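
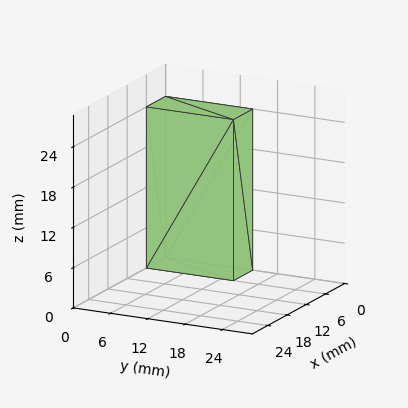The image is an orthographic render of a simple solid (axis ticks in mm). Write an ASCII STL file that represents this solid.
Reading the render: the shape is a rectangular box, roughly 6 × 14 mm footprint and 24 mm tall (dimensions read to the nearest mm from the axis ticks). For the STL, each face is triangulated and given an outward normal.

solid part
  facet normal 0.0000 0.0000 -1.0000
    outer loop
      vertex 6.000 14.000 0.000
      vertex 6.000 0.000 0.000
      vertex 0.000 0.000 0.000
    endloop
  endfacet
  facet normal 0.0000 0.0000 -1.0000
    outer loop
      vertex 0.000 14.000 0.000
      vertex 6.000 14.000 0.000
      vertex 0.000 0.000 0.000
    endloop
  endfacet
  facet normal 0.0000 0.0000 1.0000
    outer loop
      vertex 0.000 0.000 24.000
      vertex 6.000 0.000 24.000
      vertex 6.000 14.000 24.000
    endloop
  endfacet
  facet normal 0.0000 0.0000 1.0000
    outer loop
      vertex 0.000 0.000 24.000
      vertex 6.000 14.000 24.000
      vertex 0.000 14.000 24.000
    endloop
  endfacet
  facet normal 0.0000 -1.0000 0.0000
    outer loop
      vertex 0.000 0.000 0.000
      vertex 6.000 0.000 0.000
      vertex 6.000 0.000 24.000
    endloop
  endfacet
  facet normal 0.0000 -1.0000 0.0000
    outer loop
      vertex 0.000 0.000 0.000
      vertex 6.000 0.000 24.000
      vertex 0.000 0.000 24.000
    endloop
  endfacet
  facet normal 0.0000 1.0000 0.0000
    outer loop
      vertex 6.000 14.000 24.000
      vertex 6.000 14.000 0.000
      vertex 0.000 14.000 0.000
    endloop
  endfacet
  facet normal 0.0000 1.0000 0.0000
    outer loop
      vertex 0.000 14.000 24.000
      vertex 6.000 14.000 24.000
      vertex 0.000 14.000 0.000
    endloop
  endfacet
  facet normal -1.0000 0.0000 0.0000
    outer loop
      vertex 0.000 14.000 24.000
      vertex 0.000 14.000 0.000
      vertex 0.000 0.000 0.000
    endloop
  endfacet
  facet normal -1.0000 0.0000 0.0000
    outer loop
      vertex 0.000 0.000 24.000
      vertex 0.000 14.000 24.000
      vertex 0.000 0.000 0.000
    endloop
  endfacet
  facet normal 1.0000 0.0000 0.0000
    outer loop
      vertex 6.000 0.000 0.000
      vertex 6.000 14.000 0.000
      vertex 6.000 14.000 24.000
    endloop
  endfacet
  facet normal 1.0000 0.0000 0.0000
    outer loop
      vertex 6.000 0.000 0.000
      vertex 6.000 14.000 24.000
      vertex 6.000 0.000 24.000
    endloop
  endfacet
endsolid part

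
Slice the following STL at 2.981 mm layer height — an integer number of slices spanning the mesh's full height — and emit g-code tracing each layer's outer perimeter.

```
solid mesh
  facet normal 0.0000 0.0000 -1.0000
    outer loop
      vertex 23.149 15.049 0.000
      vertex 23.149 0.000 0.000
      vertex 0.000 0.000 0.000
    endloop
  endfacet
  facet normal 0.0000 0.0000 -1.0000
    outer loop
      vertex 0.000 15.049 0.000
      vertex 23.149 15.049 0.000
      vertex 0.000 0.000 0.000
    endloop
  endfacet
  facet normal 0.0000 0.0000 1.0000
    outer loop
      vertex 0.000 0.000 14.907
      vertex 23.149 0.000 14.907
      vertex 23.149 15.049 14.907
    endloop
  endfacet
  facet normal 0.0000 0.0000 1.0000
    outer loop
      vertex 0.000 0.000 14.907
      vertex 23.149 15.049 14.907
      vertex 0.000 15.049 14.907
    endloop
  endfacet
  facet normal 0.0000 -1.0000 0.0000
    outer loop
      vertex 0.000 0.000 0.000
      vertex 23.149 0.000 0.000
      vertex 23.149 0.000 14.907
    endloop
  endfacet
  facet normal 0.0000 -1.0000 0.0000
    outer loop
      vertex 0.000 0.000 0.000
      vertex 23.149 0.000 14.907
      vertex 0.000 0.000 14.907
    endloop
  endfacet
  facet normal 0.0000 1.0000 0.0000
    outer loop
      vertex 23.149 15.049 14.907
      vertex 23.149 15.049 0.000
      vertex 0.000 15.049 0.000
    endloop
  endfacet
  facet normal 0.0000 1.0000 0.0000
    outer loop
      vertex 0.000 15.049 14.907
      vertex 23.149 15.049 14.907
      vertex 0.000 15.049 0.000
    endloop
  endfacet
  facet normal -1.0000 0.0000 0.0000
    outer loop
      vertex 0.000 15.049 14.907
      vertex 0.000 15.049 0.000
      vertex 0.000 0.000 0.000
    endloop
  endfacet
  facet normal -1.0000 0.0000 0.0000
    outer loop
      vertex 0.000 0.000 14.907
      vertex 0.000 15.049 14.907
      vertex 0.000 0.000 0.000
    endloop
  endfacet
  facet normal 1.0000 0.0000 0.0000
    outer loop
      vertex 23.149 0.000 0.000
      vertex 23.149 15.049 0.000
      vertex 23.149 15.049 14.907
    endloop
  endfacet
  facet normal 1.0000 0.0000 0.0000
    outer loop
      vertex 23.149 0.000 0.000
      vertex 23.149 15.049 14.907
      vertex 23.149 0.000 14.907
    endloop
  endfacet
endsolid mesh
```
; perimeter-only toolpath
G21 ; units = mm
G90 ; absolute positioning
G28 ; home
; layer 1
G0 Z2.981
G0 X0.000 Y0.000
G1 X23.149 Y0.000
G1 X23.149 Y15.049
G1 X0.000 Y15.049
G1 X0.000 Y0.000
; layer 2
G0 Z5.963
G0 X0.000 Y0.000
G1 X23.149 Y0.000
G1 X23.149 Y15.049
G1 X0.000 Y15.049
G1 X0.000 Y0.000
; layer 3
G0 Z8.944
G0 X0.000 Y0.000
G1 X23.149 Y0.000
G1 X23.149 Y15.049
G1 X0.000 Y15.049
G1 X0.000 Y0.000
; layer 4
G0 Z11.926
G0 X0.000 Y0.000
G1 X23.149 Y0.000
G1 X23.149 Y15.049
G1 X0.000 Y15.049
G1 X0.000 Y0.000
; layer 5
G0 Z14.907
G0 X0.000 Y0.000
G1 X23.149 Y0.000
G1 X23.149 Y15.049
G1 X0.000 Y15.049
G1 X0.000 Y0.000
M2 ; end

The solid is a rectangular box, roughly 23.1 × 15 mm footprint and 14.9 mm tall. Slicing at Δz = 2.981 mm — 5 equal slices spanning the solid's height, so layer i sits at z = i·h/5 — gives 5 non-empty perimeters. Each is a 4-segment closed polygon; G0 lifts to the layer z and rapids to the start vertex, then G1 traces the edges.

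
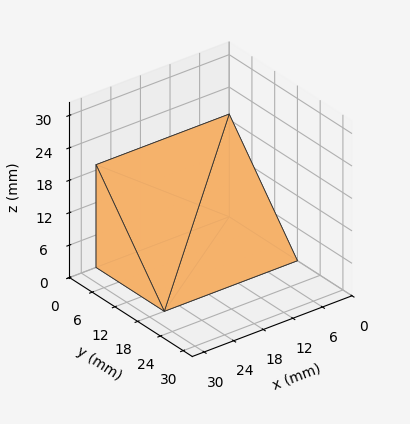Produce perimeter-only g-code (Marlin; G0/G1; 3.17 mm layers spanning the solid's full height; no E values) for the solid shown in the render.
Reading the render: the shape is a wedge (ramp): 27 × 18 mm base, rising to 19 mm along the y=0 edge and sloping linearly to z=0 at y=18 (dimensions read to the nearest mm from the axis ticks). For the g-code, the solid's height is divided into equal slices at the stated Δz and each level perimeter traced with G1 moves after a G0 lift.

; perimeter-only toolpath
G21 ; units = mm
G90 ; absolute positioning
G28 ; home
; layer 1
G0 Z3.17
G0 X0.00 Y0.00
G1 X27.00 Y0.00
G1 X27.00 Y15.00
G1 X0.00 Y15.00
G1 X0.00 Y0.00
; layer 2
G0 Z6.33
G0 X0.00 Y0.00
G1 X27.00 Y0.00
G1 X27.00 Y12.00
G1 X0.00 Y12.00
G1 X0.00 Y0.00
; layer 3
G0 Z9.50
G0 X0.00 Y0.00
G1 X27.00 Y0.00
G1 X27.00 Y9.00
G1 X0.00 Y9.00
G1 X0.00 Y0.00
; layer 4
G0 Z12.67
G0 X0.00 Y0.00
G1 X27.00 Y0.00
G1 X27.00 Y6.00
G1 X0.00 Y6.00
G1 X0.00 Y0.00
; layer 5
G0 Z15.83
G0 X0.00 Y0.00
G1 X27.00 Y0.00
G1 X27.00 Y3.00
G1 X0.00 Y3.00
G1 X0.00 Y0.00
M2 ; end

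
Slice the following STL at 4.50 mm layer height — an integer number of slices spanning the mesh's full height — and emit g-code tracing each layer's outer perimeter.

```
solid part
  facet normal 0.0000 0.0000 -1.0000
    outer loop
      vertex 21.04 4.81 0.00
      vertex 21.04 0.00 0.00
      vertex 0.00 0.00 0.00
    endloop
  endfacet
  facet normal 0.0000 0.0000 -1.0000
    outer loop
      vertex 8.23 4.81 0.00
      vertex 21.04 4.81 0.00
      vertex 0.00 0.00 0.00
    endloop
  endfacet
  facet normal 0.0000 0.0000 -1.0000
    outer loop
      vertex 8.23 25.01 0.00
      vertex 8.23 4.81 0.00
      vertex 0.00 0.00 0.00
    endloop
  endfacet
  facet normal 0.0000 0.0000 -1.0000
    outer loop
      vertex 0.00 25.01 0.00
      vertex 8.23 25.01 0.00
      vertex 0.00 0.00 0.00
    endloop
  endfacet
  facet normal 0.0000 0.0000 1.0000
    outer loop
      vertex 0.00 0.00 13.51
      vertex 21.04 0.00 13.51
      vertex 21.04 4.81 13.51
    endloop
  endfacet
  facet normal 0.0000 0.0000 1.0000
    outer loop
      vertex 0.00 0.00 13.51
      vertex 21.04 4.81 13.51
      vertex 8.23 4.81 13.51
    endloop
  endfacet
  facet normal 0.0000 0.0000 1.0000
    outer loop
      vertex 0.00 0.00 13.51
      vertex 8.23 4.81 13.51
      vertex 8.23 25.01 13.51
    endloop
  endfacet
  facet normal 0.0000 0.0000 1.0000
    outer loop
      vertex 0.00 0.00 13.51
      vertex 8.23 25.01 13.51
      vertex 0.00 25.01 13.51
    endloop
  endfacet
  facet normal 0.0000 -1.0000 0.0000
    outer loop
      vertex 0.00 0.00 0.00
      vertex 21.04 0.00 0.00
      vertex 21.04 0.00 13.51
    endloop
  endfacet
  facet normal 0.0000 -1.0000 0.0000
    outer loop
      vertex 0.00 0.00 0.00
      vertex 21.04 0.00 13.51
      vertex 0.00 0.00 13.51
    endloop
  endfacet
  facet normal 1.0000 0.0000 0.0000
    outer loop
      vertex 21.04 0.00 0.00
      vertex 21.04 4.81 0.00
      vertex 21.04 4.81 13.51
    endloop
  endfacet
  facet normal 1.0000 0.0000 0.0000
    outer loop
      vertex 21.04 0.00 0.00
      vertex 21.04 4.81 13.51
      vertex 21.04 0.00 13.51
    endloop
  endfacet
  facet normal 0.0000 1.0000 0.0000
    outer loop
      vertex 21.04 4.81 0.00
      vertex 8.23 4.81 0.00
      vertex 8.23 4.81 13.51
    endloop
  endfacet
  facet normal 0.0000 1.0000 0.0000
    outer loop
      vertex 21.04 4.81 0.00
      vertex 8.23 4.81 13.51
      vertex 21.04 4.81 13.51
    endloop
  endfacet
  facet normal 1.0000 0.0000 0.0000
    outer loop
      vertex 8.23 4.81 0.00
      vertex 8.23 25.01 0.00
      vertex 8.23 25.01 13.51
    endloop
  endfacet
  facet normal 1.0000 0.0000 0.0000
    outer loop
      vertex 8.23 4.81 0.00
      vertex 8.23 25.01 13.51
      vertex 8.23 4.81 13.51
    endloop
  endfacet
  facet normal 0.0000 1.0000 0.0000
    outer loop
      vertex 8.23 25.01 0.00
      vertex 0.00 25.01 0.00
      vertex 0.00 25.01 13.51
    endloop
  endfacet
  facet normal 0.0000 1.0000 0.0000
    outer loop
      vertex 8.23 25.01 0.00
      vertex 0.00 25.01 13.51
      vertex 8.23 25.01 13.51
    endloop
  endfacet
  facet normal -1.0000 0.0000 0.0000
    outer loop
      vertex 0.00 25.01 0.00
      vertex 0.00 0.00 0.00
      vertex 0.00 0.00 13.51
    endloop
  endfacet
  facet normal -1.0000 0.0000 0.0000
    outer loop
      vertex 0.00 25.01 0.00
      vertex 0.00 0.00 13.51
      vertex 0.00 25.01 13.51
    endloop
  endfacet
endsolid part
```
; perimeter-only toolpath
G21 ; units = mm
G90 ; absolute positioning
G28 ; home
; layer 1
G0 Z4.50
G0 X0.00 Y0.00
G1 X21.04 Y0.00
G1 X21.04 Y4.81
G1 X8.23 Y4.81
G1 X8.23 Y25.01
G1 X0.00 Y25.01
G1 X0.00 Y0.00
; layer 2
G0 Z9.01
G0 X0.00 Y0.00
G1 X21.04 Y0.00
G1 X21.04 Y4.81
G1 X8.23 Y4.81
G1 X8.23 Y25.01
G1 X0.00 Y25.01
G1 X0.00 Y0.00
; layer 3
G0 Z13.51
G0 X0.00 Y0.00
G1 X21.04 Y0.00
G1 X21.04 Y4.81
G1 X8.23 Y4.81
G1 X8.23 Y25.01
G1 X0.00 Y25.01
G1 X0.00 Y0.00
M2 ; end

The solid is an L-shaped prism: outer 21 × 25 mm, arm thicknesses ≈ 4.81 mm (horizontal) and 8.23 mm (vertical), extruded 13.5 mm in z. Slicing at Δz = 4.50 mm — 3 equal slices spanning the solid's height, so layer i sits at z = i·h/3 — gives 3 non-empty perimeters. Each is a 6-segment closed polygon; G0 lifts to the layer z and rapids to the start vertex, then G1 traces the edges.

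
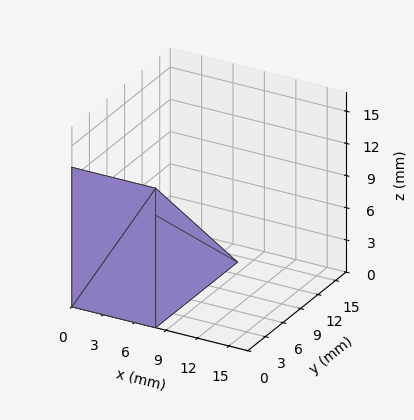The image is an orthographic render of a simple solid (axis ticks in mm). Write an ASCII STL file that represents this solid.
Reading the render: the shape is a wedge (ramp): 8 × 14 mm base, rising to 13 mm along the y=0 edge and sloping linearly to z=0 at y=14 (dimensions read to the nearest mm from the axis ticks). For the STL, each face is triangulated and given an outward normal.

solid part
  facet normal 0.0000 0.0000 -1.0000
    outer loop
      vertex 8.0 14.0 0.0
      vertex 8.0 0.0 0.0
      vertex 0.0 0.0 0.0
    endloop
  endfacet
  facet normal 0.0000 0.0000 -1.0000
    outer loop
      vertex 0.0 14.0 0.0
      vertex 8.0 14.0 0.0
      vertex 0.0 0.0 0.0
    endloop
  endfacet
  facet normal 0.0000 -1.0000 0.0000
    outer loop
      vertex 0.0 0.0 0.0
      vertex 8.0 0.0 0.0
      vertex 8.0 0.0 13.0
    endloop
  endfacet
  facet normal 0.0000 -1.0000 0.0000
    outer loop
      vertex 0.0 0.0 0.0
      vertex 8.0 0.0 13.0
      vertex 0.0 0.0 13.0
    endloop
  endfacet
  facet normal 0.0000 0.6805 0.7328
    outer loop
      vertex 0.0 0.0 13.0
      vertex 8.0 0.0 13.0
      vertex 8.0 14.0 0.0
    endloop
  endfacet
  facet normal 0.0000 0.6805 0.7328
    outer loop
      vertex 0.0 0.0 13.0
      vertex 8.0 14.0 0.0
      vertex 0.0 14.0 0.0
    endloop
  endfacet
  facet normal -1.0000 0.0000 0.0000
    outer loop
      vertex 0.0 0.0 13.0
      vertex 0.0 14.0 0.0
      vertex 0.0 0.0 0.0
    endloop
  endfacet
  facet normal 1.0000 0.0000 0.0000
    outer loop
      vertex 8.0 0.0 0.0
      vertex 8.0 14.0 0.0
      vertex 8.0 0.0 13.0
    endloop
  endfacet
endsolid part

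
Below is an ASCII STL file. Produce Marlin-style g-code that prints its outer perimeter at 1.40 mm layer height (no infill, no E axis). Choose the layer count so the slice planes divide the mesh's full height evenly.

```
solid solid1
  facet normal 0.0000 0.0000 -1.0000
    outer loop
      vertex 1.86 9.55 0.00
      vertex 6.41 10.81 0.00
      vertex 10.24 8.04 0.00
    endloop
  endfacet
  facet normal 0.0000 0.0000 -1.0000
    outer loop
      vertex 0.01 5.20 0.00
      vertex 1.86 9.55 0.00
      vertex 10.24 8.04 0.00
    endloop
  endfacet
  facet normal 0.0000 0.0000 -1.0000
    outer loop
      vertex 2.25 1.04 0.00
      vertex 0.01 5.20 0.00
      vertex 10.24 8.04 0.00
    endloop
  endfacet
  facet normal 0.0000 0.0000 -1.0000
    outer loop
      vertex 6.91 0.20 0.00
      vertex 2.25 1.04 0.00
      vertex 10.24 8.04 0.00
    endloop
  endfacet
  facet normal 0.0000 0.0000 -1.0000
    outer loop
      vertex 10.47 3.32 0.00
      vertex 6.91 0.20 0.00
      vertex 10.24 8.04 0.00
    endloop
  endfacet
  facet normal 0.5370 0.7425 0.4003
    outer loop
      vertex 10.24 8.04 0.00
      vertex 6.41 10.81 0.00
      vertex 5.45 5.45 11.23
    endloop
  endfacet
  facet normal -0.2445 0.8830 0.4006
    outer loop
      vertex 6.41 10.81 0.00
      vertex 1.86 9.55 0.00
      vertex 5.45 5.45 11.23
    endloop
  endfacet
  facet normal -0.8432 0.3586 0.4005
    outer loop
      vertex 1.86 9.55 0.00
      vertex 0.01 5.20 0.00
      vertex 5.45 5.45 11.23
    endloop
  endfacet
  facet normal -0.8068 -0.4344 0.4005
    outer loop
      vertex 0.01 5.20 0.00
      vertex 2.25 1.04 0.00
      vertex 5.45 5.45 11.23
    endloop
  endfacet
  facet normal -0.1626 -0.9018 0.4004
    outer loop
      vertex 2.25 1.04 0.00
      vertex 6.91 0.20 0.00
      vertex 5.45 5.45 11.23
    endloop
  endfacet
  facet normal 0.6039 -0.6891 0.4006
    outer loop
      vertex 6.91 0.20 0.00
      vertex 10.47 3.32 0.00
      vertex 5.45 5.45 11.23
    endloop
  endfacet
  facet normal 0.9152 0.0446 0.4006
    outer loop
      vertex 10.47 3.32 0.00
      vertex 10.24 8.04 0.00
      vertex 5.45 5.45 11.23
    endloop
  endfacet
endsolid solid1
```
; perimeter-only toolpath
G21 ; units = mm
G90 ; absolute positioning
G28 ; home
; layer 1
G0 Z1.40
G0 X9.64 Y7.72
G1 X6.29 Y10.14
G1 X2.31 Y9.04
G1 X0.69 Y5.23
G1 X2.65 Y1.59
G1 X6.73 Y0.86
G1 X9.84 Y3.59
G1 X9.64 Y7.72
; layer 2
G0 Z2.81
G0 X9.04 Y7.39
G1 X6.17 Y9.47
G1 X2.76 Y8.53
G1 X1.37 Y5.26
G1 X3.05 Y2.14
G1 X6.54 Y1.51
G1 X9.22 Y3.85
G1 X9.04 Y7.39
; layer 3
G0 Z4.21
G0 X8.44 Y7.07
G1 X6.05 Y8.80
G1 X3.21 Y8.01
G1 X2.05 Y5.29
G1 X3.45 Y2.69
G1 X6.36 Y2.17
G1 X8.59 Y4.12
G1 X8.44 Y7.07
; layer 4
G0 Z5.62
G0 X7.85 Y6.74
G1 X5.93 Y8.13
G1 X3.66 Y7.50
G1 X2.73 Y5.33
G1 X3.85 Y3.25
G1 X6.18 Y2.83
G1 X7.96 Y4.38
G1 X7.85 Y6.74
; layer 5
G0 Z7.02
G0 X7.25 Y6.42
G1 X5.81 Y7.46
G1 X4.10 Y6.99
G1 X3.41 Y5.36
G1 X4.25 Y3.80
G1 X6.00 Y3.48
G1 X7.33 Y4.65
G1 X7.25 Y6.42
; layer 6
G0 Z8.42
G0 X6.65 Y6.10
G1 X5.69 Y6.79
G1 X4.55 Y6.48
G1 X4.09 Y5.39
G1 X4.65 Y4.35
G1 X5.82 Y4.14
G1 X6.71 Y4.92
G1 X6.65 Y6.10
; layer 7
G0 Z9.83
G0 X6.05 Y5.77
G1 X5.57 Y6.12
G1 X5.00 Y5.96
G1 X4.77 Y5.42
G1 X5.05 Y4.90
G1 X5.63 Y4.79
G1 X6.08 Y5.18
G1 X6.05 Y5.77
M2 ; end

The solid is a regular 7-sided pyramid, base circumscribed radius ≈ 5.45 mm, apex at z ≈ 11.2 mm. Slicing at Δz = 1.40 mm — 8 equal slices spanning the solid's height, so layer i sits at z = i·h/8 — gives 7 non-empty perimeters. Each is a 7-segment closed polygon; G0 lifts to the layer z and rapids to the start vertex, then G1 traces the edges. The cross-section shrinks linearly with z (the slice at the apex is degenerate and omitted).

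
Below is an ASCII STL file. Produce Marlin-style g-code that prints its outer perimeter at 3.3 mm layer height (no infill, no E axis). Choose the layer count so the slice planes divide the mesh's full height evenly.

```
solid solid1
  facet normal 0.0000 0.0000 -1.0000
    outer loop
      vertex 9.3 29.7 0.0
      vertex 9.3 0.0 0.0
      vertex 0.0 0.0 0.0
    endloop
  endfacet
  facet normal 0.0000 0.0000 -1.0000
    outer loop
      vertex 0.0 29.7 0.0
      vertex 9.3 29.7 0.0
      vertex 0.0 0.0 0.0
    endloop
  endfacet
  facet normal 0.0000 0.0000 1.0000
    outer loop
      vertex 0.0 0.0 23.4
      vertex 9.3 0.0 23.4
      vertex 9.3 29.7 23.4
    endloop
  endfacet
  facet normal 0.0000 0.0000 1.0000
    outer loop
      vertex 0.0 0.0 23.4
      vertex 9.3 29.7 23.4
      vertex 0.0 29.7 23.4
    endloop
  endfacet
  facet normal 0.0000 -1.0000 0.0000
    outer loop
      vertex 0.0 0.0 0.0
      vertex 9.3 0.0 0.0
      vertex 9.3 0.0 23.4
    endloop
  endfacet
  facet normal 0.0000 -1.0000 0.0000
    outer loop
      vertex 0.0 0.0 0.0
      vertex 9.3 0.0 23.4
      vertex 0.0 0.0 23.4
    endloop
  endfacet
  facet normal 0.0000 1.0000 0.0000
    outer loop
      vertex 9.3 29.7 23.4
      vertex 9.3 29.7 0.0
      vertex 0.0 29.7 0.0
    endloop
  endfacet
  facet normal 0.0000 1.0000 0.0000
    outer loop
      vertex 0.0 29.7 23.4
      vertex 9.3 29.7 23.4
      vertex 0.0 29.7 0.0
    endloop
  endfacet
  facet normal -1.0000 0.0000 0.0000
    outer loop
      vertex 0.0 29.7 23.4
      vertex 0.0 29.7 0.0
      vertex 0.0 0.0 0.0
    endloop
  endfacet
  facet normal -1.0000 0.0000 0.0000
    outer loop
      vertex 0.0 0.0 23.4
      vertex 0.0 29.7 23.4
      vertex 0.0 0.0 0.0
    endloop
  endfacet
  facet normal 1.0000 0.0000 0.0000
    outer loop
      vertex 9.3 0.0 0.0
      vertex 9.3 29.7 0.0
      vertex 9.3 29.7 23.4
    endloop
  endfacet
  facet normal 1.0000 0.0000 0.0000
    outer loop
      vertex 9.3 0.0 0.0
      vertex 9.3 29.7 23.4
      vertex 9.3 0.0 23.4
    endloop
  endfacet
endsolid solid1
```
; perimeter-only toolpath
G21 ; units = mm
G90 ; absolute positioning
G28 ; home
; layer 1
G0 Z3.3
G0 X0.0 Y0.0
G1 X9.3 Y0.0
G1 X9.3 Y29.7
G1 X0.0 Y29.7
G1 X0.0 Y0.0
; layer 2
G0 Z6.7
G0 X0.0 Y0.0
G1 X9.3 Y0.0
G1 X9.3 Y29.7
G1 X0.0 Y29.7
G1 X0.0 Y0.0
; layer 3
G0 Z10.0
G0 X0.0 Y0.0
G1 X9.3 Y0.0
G1 X9.3 Y29.7
G1 X0.0 Y29.7
G1 X0.0 Y0.0
; layer 4
G0 Z13.4
G0 X0.0 Y0.0
G1 X9.3 Y0.0
G1 X9.3 Y29.7
G1 X0.0 Y29.7
G1 X0.0 Y0.0
; layer 5
G0 Z16.7
G0 X0.0 Y0.0
G1 X9.3 Y0.0
G1 X9.3 Y29.7
G1 X0.0 Y29.7
G1 X0.0 Y0.0
; layer 6
G0 Z20.1
G0 X0.0 Y0.0
G1 X9.3 Y0.0
G1 X9.3 Y29.7
G1 X0.0 Y29.7
G1 X0.0 Y0.0
; layer 7
G0 Z23.4
G0 X0.0 Y0.0
G1 X9.3 Y0.0
G1 X9.3 Y29.7
G1 X0.0 Y29.7
G1 X0.0 Y0.0
M2 ; end

The solid is a rectangular box, roughly 9.3 × 29.7 mm footprint and 23.4 mm tall. Slicing at Δz = 3.3 mm — 7 equal slices spanning the solid's height, so layer i sits at z = i·h/7 — gives 7 non-empty perimeters. Each is a 4-segment closed polygon; G0 lifts to the layer z and rapids to the start vertex, then G1 traces the edges.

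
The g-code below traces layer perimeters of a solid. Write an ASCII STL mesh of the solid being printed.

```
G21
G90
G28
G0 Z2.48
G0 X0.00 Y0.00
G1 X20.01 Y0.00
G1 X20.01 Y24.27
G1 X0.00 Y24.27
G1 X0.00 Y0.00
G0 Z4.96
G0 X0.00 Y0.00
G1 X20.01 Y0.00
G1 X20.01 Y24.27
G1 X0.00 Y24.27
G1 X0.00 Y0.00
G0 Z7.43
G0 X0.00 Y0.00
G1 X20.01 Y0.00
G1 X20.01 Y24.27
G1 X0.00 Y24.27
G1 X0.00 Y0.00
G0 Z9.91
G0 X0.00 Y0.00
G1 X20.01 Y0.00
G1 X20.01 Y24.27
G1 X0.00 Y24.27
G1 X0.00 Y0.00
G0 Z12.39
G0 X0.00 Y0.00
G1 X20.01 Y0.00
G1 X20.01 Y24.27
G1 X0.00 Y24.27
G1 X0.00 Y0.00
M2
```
solid part
  facet normal 0.0000 0.0000 -1.0000
    outer loop
      vertex 20.01 24.27 0.00
      vertex 20.01 0.00 0.00
      vertex 0.00 0.00 0.00
    endloop
  endfacet
  facet normal 0.0000 0.0000 -1.0000
    outer loop
      vertex 0.00 24.27 0.00
      vertex 20.01 24.27 0.00
      vertex 0.00 0.00 0.00
    endloop
  endfacet
  facet normal 0.0000 0.0000 1.0000
    outer loop
      vertex 0.00 0.00 12.39
      vertex 20.01 0.00 12.39
      vertex 20.01 24.27 12.39
    endloop
  endfacet
  facet normal 0.0000 0.0000 1.0000
    outer loop
      vertex 0.00 0.00 12.39
      vertex 20.01 24.27 12.39
      vertex 0.00 24.27 12.39
    endloop
  endfacet
  facet normal 0.0000 -1.0000 0.0000
    outer loop
      vertex 0.00 0.00 0.00
      vertex 20.01 0.00 0.00
      vertex 20.01 0.00 12.39
    endloop
  endfacet
  facet normal 0.0000 -1.0000 0.0000
    outer loop
      vertex 0.00 0.00 0.00
      vertex 20.01 0.00 12.39
      vertex 0.00 0.00 12.39
    endloop
  endfacet
  facet normal 0.0000 1.0000 0.0000
    outer loop
      vertex 20.01 24.27 12.39
      vertex 20.01 24.27 0.00
      vertex 0.00 24.27 0.00
    endloop
  endfacet
  facet normal 0.0000 1.0000 0.0000
    outer loop
      vertex 0.00 24.27 12.39
      vertex 20.01 24.27 12.39
      vertex 0.00 24.27 0.00
    endloop
  endfacet
  facet normal -1.0000 0.0000 0.0000
    outer loop
      vertex 0.00 24.27 12.39
      vertex 0.00 24.27 0.00
      vertex 0.00 0.00 0.00
    endloop
  endfacet
  facet normal -1.0000 0.0000 0.0000
    outer loop
      vertex 0.00 0.00 12.39
      vertex 0.00 24.27 12.39
      vertex 0.00 0.00 0.00
    endloop
  endfacet
  facet normal 1.0000 0.0000 0.0000
    outer loop
      vertex 20.01 0.00 0.00
      vertex 20.01 24.27 0.00
      vertex 20.01 24.27 12.39
    endloop
  endfacet
  facet normal 1.0000 0.0000 0.0000
    outer loop
      vertex 20.01 0.00 0.00
      vertex 20.01 24.27 12.39
      vertex 20.01 0.00 12.39
    endloop
  endfacet
endsolid part

The G0 Z moves step by Δz≈2.48 mm. Every layer's G1 loop is the same polygon, so the solid is a straight extrusion of it from z=0 to z≈12.4. Closing with flat bottom and top caps and triangulating gives 12 facets — a rectangular box, roughly 20 × 24.3 mm footprint and 12.4 mm tall.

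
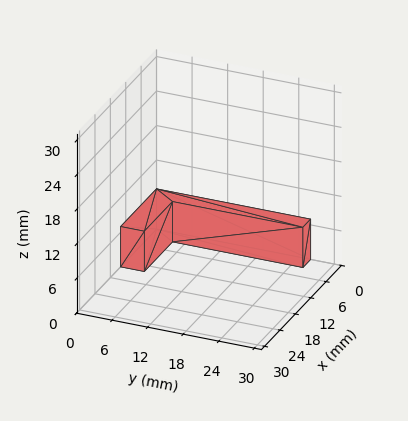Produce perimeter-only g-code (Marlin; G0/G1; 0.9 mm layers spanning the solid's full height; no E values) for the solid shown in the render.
Reading the render: the shape is an L-shaped prism: outer 14 × 26 mm, arm thicknesses ≈ 4 mm (horizontal) and 3 mm (vertical), extruded 7 mm in z (dimensions read to the nearest mm from the axis ticks). For the g-code, the solid's height is divided into equal slices at the stated Δz and each level perimeter traced with G1 moves after a G0 lift.

; perimeter-only toolpath
G21 ; units = mm
G90 ; absolute positioning
G28 ; home
; layer 1
G0 Z0.9
G0 X0.0 Y0.0
G1 X14.0 Y0.0
G1 X14.0 Y4.0
G1 X3.0 Y4.0
G1 X3.0 Y26.0
G1 X0.0 Y26.0
G1 X0.0 Y0.0
; layer 2
G0 Z1.8
G0 X0.0 Y0.0
G1 X14.0 Y0.0
G1 X14.0 Y4.0
G1 X3.0 Y4.0
G1 X3.0 Y26.0
G1 X0.0 Y26.0
G1 X0.0 Y0.0
; layer 3
G0 Z2.6
G0 X0.0 Y0.0
G1 X14.0 Y0.0
G1 X14.0 Y4.0
G1 X3.0 Y4.0
G1 X3.0 Y26.0
G1 X0.0 Y26.0
G1 X0.0 Y0.0
; layer 4
G0 Z3.5
G0 X0.0 Y0.0
G1 X14.0 Y0.0
G1 X14.0 Y4.0
G1 X3.0 Y4.0
G1 X3.0 Y26.0
G1 X0.0 Y26.0
G1 X0.0 Y0.0
; layer 5
G0 Z4.4
G0 X0.0 Y0.0
G1 X14.0 Y0.0
G1 X14.0 Y4.0
G1 X3.0 Y4.0
G1 X3.0 Y26.0
G1 X0.0 Y26.0
G1 X0.0 Y0.0
; layer 6
G0 Z5.2
G0 X0.0 Y0.0
G1 X14.0 Y0.0
G1 X14.0 Y4.0
G1 X3.0 Y4.0
G1 X3.0 Y26.0
G1 X0.0 Y26.0
G1 X0.0 Y0.0
; layer 7
G0 Z6.1
G0 X0.0 Y0.0
G1 X14.0 Y0.0
G1 X14.0 Y4.0
G1 X3.0 Y4.0
G1 X3.0 Y26.0
G1 X0.0 Y26.0
G1 X0.0 Y0.0
; layer 8
G0 Z7.0
G0 X0.0 Y0.0
G1 X14.0 Y0.0
G1 X14.0 Y4.0
G1 X3.0 Y4.0
G1 X3.0 Y26.0
G1 X0.0 Y26.0
G1 X0.0 Y0.0
M2 ; end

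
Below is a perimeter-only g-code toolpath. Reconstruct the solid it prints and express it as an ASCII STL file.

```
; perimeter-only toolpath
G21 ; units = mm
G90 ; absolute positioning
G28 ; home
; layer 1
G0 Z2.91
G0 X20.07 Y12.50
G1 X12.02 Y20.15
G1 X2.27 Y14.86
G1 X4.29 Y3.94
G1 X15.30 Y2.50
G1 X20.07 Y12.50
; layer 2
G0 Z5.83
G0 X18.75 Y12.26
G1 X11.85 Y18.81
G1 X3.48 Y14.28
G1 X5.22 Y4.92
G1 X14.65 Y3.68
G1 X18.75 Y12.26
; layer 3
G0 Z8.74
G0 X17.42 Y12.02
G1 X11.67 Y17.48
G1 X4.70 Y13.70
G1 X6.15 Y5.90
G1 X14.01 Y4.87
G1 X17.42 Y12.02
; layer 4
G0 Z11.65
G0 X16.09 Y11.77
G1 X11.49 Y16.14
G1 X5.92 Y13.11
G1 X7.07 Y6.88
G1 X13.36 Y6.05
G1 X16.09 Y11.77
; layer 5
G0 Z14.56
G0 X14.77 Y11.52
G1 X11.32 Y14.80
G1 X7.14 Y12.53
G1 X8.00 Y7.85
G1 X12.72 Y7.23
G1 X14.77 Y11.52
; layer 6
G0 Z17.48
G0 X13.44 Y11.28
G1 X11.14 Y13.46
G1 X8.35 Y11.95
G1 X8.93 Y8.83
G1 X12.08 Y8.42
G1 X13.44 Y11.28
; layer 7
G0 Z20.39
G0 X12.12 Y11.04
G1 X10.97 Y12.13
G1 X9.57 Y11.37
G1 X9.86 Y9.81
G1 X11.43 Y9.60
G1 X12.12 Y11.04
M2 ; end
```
solid part
  facet normal 0.0000 0.0000 -1.0000
    outer loop
      vertex 1.05 15.44 0.00
      vertex 12.20 21.49 0.00
      vertex 21.40 12.75 0.00
    endloop
  endfacet
  facet normal 0.0000 0.0000 -1.0000
    outer loop
      vertex 3.36 2.96 0.00
      vertex 1.05 15.44 0.00
      vertex 21.40 12.75 0.00
    endloop
  endfacet
  facet normal 0.0000 0.0000 -1.0000
    outer loop
      vertex 15.94 1.31 0.00
      vertex 3.36 2.96 0.00
      vertex 21.40 12.75 0.00
    endloop
  endfacet
  facet normal 0.6450 0.6789 0.3508
    outer loop
      vertex 21.40 12.75 0.00
      vertex 12.20 21.49 0.00
      vertex 10.79 10.79 23.30
    endloop
  endfacet
  facet normal -0.4466 0.8230 0.3509
    outer loop
      vertex 12.20 21.49 0.00
      vertex 1.05 15.44 0.00
      vertex 10.79 10.79 23.30
    endloop
  endfacet
  facet normal -0.9208 -0.1704 0.3509
    outer loop
      vertex 1.05 15.44 0.00
      vertex 3.36 2.96 0.00
      vertex 10.79 10.79 23.30
    endloop
  endfacet
  facet normal -0.1218 -0.9285 0.3509
    outer loop
      vertex 3.36 2.96 0.00
      vertex 15.94 1.31 0.00
      vertex 10.79 10.79 23.30
    endloop
  endfacet
  facet normal 0.8451 -0.4033 0.3509
    outer loop
      vertex 15.94 1.31 0.00
      vertex 21.40 12.75 0.00
      vertex 10.79 10.79 23.30
    endloop
  endfacet
endsolid part

The G0 Z moves step by Δz≈2.91 mm. The G1 loops shrink linearly with z, so the solid tapers from its base footprint up to z≈23.3. Closing with a flat bottom cap and the tapered top and triangulating gives 8 facets — a regular 5-sided pyramid, base circumscribed radius ≈ 10.8 mm, apex at z ≈ 23.3 mm.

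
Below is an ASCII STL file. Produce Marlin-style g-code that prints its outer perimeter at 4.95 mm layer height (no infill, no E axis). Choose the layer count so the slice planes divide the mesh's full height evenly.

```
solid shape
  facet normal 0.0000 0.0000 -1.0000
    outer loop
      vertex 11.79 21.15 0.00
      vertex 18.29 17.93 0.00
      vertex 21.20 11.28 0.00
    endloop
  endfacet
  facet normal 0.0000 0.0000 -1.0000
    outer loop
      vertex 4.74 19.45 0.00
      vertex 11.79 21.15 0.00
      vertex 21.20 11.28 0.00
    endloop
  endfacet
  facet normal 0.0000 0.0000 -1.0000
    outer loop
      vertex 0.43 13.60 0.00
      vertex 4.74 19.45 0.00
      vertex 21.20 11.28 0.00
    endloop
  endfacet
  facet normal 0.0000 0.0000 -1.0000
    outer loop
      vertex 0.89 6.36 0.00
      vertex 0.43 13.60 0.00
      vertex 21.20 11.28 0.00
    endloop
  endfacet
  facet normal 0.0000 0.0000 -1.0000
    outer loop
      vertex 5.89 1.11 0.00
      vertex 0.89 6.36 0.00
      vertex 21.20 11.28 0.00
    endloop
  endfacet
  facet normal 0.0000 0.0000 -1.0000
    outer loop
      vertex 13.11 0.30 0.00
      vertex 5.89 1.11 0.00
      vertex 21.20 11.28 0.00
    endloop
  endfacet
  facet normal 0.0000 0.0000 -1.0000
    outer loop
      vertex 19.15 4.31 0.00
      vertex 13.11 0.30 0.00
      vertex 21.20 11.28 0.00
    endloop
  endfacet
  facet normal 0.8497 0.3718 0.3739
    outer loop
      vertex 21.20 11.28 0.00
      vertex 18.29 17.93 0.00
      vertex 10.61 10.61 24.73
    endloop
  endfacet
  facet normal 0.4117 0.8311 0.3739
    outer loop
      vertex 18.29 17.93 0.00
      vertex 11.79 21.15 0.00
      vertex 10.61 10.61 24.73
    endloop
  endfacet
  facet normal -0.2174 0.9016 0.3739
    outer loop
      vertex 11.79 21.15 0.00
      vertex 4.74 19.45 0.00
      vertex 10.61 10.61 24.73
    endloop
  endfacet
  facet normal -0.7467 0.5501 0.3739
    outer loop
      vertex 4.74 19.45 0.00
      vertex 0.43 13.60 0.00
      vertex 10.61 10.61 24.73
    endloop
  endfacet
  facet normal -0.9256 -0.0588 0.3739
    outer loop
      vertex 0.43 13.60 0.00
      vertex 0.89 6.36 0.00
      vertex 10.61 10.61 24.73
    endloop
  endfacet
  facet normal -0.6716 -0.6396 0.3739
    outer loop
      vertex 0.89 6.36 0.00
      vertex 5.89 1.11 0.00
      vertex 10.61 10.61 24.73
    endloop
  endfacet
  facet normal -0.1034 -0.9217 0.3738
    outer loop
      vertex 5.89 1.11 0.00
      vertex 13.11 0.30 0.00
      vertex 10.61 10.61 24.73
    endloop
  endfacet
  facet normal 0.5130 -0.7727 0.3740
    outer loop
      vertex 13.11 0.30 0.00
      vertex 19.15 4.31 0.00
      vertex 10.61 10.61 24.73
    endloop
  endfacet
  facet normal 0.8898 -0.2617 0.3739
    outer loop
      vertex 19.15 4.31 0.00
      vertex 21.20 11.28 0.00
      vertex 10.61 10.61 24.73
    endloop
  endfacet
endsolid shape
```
; perimeter-only toolpath
G21 ; units = mm
G90 ; absolute positioning
G28 ; home
; layer 1
G0 Z4.95
G0 X19.08 Y11.15
G1 X16.75 Y16.47
G1 X11.55 Y19.04
G1 X5.91 Y17.68
G1 X2.47 Y13.00
G1 X2.83 Y7.21
G1 X6.83 Y3.01
G1 X12.61 Y2.36
G1 X17.44 Y5.57
G1 X19.08 Y11.15
; layer 2
G0 Z9.89
G0 X16.96 Y11.01
G1 X15.22 Y15.00
G1 X11.32 Y16.93
G1 X7.09 Y15.91
G1 X4.50 Y12.40
G1 X4.78 Y8.06
G1 X7.78 Y4.91
G1 X12.11 Y4.42
G1 X15.73 Y6.83
G1 X16.96 Y11.01
; layer 3
G0 Z14.84
G0 X14.85 Y10.88
G1 X13.68 Y13.54
G1 X11.08 Y14.83
G1 X8.26 Y14.15
G1 X6.54 Y11.81
G1 X6.72 Y8.91
G1 X8.72 Y6.81
G1 X11.61 Y6.49
G1 X14.03 Y8.09
G1 X14.85 Y10.88
; layer 4
G0 Z19.78
G0 X12.73 Y10.74
G1 X12.15 Y12.07
G1 X10.85 Y12.72
G1 X9.44 Y12.38
G1 X8.57 Y11.21
G1 X8.67 Y9.76
G1 X9.67 Y8.71
G1 X11.11 Y8.55
G1 X12.32 Y9.35
G1 X12.73 Y10.74
M2 ; end

The solid is a regular 9-sided pyramid, base circumscribed radius ≈ 10.6 mm, apex at z ≈ 24.7 mm. Slicing at Δz = 4.95 mm — 5 equal slices spanning the solid's height, so layer i sits at z = i·h/5 — gives 4 non-empty perimeters. Each is a 9-segment closed polygon; G0 lifts to the layer z and rapids to the start vertex, then G1 traces the edges. The cross-section shrinks linearly with z (the slice at the apex is degenerate and omitted).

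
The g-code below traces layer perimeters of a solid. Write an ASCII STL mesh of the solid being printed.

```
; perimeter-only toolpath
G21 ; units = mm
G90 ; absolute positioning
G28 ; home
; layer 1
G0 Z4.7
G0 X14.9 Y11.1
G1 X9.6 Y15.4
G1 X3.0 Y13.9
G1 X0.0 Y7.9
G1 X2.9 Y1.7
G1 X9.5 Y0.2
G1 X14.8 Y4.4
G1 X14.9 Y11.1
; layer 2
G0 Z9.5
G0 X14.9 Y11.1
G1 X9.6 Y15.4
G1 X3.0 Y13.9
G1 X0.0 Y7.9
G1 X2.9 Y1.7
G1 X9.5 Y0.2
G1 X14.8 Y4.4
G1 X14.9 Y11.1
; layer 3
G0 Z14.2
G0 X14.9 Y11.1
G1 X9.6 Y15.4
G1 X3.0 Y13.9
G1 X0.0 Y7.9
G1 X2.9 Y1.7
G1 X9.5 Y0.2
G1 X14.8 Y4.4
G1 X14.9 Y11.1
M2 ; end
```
solid part
  facet normal 0.0000 0.0000 -1.0000
    outer loop
      vertex 3.0 13.9 0.0
      vertex 9.6 15.4 0.0
      vertex 14.9 11.1 0.0
    endloop
  endfacet
  facet normal 0.0000 0.0000 -1.0000
    outer loop
      vertex 0.0 7.9 0.0
      vertex 3.0 13.9 0.0
      vertex 14.9 11.1 0.0
    endloop
  endfacet
  facet normal 0.0000 0.0000 -1.0000
    outer loop
      vertex 2.9 1.7 0.0
      vertex 0.0 7.9 0.0
      vertex 14.9 11.1 0.0
    endloop
  endfacet
  facet normal 0.0000 0.0000 -1.0000
    outer loop
      vertex 9.5 0.2 0.0
      vertex 2.9 1.7 0.0
      vertex 14.9 11.1 0.0
    endloop
  endfacet
  facet normal 0.0000 0.0000 -1.0000
    outer loop
      vertex 14.8 4.4 0.0
      vertex 9.5 0.2 0.0
      vertex 14.9 11.1 0.0
    endloop
  endfacet
  facet normal 0.0000 0.0000 1.0000
    outer loop
      vertex 14.9 11.1 14.2
      vertex 9.6 15.4 14.2
      vertex 3.0 13.9 14.2
    endloop
  endfacet
  facet normal 0.0000 0.0000 1.0000
    outer loop
      vertex 14.9 11.1 14.2
      vertex 3.0 13.9 14.2
      vertex 0.0 7.9 14.2
    endloop
  endfacet
  facet normal 0.0000 0.0000 1.0000
    outer loop
      vertex 14.9 11.1 14.2
      vertex 0.0 7.9 14.2
      vertex 2.9 1.7 14.2
    endloop
  endfacet
  facet normal 0.0000 0.0000 1.0000
    outer loop
      vertex 14.9 11.1 14.2
      vertex 2.9 1.7 14.2
      vertex 9.5 0.2 14.2
    endloop
  endfacet
  facet normal 0.0000 0.0000 1.0000
    outer loop
      vertex 14.9 11.1 14.2
      vertex 9.5 0.2 14.2
      vertex 14.8 4.4 14.2
    endloop
  endfacet
  facet normal 0.6300 0.7766 0.0000
    outer loop
      vertex 14.9 11.1 0.0
      vertex 9.6 15.4 0.0
      vertex 9.6 15.4 14.2
    endloop
  endfacet
  facet normal 0.6300 0.7766 0.0000
    outer loop
      vertex 14.9 11.1 0.0
      vertex 9.6 15.4 14.2
      vertex 14.9 11.1 14.2
    endloop
  endfacet
  facet normal -0.2216 0.9751 0.0000
    outer loop
      vertex 9.6 15.4 0.0
      vertex 3.0 13.9 0.0
      vertex 3.0 13.9 14.2
    endloop
  endfacet
  facet normal -0.2216 0.9751 0.0000
    outer loop
      vertex 9.6 15.4 0.0
      vertex 3.0 13.9 14.2
      vertex 9.6 15.4 14.2
    endloop
  endfacet
  facet normal -0.8944 0.4472 0.0000
    outer loop
      vertex 3.0 13.9 0.0
      vertex 0.0 7.9 0.0
      vertex 0.0 7.9 14.2
    endloop
  endfacet
  facet normal -0.8944 0.4472 0.0000
    outer loop
      vertex 3.0 13.9 0.0
      vertex 0.0 7.9 14.2
      vertex 3.0 13.9 14.2
    endloop
  endfacet
  facet normal -0.9058 -0.4237 0.0000
    outer loop
      vertex 0.0 7.9 0.0
      vertex 2.9 1.7 0.0
      vertex 2.9 1.7 14.2
    endloop
  endfacet
  facet normal -0.9058 -0.4237 0.0000
    outer loop
      vertex 0.0 7.9 0.0
      vertex 2.9 1.7 14.2
      vertex 0.0 7.9 14.2
    endloop
  endfacet
  facet normal -0.2216 -0.9751 0.0000
    outer loop
      vertex 2.9 1.7 0.0
      vertex 9.5 0.2 0.0
      vertex 9.5 0.2 14.2
    endloop
  endfacet
  facet normal -0.2216 -0.9751 0.0000
    outer loop
      vertex 2.9 1.7 0.0
      vertex 9.5 0.2 14.2
      vertex 2.9 1.7 14.2
    endloop
  endfacet
  facet normal 0.6211 -0.7837 0.0000
    outer loop
      vertex 9.5 0.2 0.0
      vertex 14.8 4.4 0.0
      vertex 14.8 4.4 14.2
    endloop
  endfacet
  facet normal 0.6211 -0.7837 0.0000
    outer loop
      vertex 9.5 0.2 0.0
      vertex 14.8 4.4 14.2
      vertex 9.5 0.2 14.2
    endloop
  endfacet
  facet normal 0.9999 -0.0149 0.0000
    outer loop
      vertex 14.8 4.4 0.0
      vertex 14.9 11.1 0.0
      vertex 14.9 11.1 14.2
    endloop
  endfacet
  facet normal 0.9999 -0.0149 0.0000
    outer loop
      vertex 14.8 4.4 0.0
      vertex 14.9 11.1 14.2
      vertex 14.8 4.4 14.2
    endloop
  endfacet
endsolid part

The G0 Z moves step by Δz≈4.7 mm. Every layer's G1 loop is the same polygon, so the solid is a straight extrusion of it from z=0 to z≈14.2. Closing with flat bottom and top caps and triangulating gives 24 facets — a regular 7-sided prism (a cylinder approximated with 7 flat sides), circumscribed radius ≈ 7.8 mm, height ≈ 14.2 mm.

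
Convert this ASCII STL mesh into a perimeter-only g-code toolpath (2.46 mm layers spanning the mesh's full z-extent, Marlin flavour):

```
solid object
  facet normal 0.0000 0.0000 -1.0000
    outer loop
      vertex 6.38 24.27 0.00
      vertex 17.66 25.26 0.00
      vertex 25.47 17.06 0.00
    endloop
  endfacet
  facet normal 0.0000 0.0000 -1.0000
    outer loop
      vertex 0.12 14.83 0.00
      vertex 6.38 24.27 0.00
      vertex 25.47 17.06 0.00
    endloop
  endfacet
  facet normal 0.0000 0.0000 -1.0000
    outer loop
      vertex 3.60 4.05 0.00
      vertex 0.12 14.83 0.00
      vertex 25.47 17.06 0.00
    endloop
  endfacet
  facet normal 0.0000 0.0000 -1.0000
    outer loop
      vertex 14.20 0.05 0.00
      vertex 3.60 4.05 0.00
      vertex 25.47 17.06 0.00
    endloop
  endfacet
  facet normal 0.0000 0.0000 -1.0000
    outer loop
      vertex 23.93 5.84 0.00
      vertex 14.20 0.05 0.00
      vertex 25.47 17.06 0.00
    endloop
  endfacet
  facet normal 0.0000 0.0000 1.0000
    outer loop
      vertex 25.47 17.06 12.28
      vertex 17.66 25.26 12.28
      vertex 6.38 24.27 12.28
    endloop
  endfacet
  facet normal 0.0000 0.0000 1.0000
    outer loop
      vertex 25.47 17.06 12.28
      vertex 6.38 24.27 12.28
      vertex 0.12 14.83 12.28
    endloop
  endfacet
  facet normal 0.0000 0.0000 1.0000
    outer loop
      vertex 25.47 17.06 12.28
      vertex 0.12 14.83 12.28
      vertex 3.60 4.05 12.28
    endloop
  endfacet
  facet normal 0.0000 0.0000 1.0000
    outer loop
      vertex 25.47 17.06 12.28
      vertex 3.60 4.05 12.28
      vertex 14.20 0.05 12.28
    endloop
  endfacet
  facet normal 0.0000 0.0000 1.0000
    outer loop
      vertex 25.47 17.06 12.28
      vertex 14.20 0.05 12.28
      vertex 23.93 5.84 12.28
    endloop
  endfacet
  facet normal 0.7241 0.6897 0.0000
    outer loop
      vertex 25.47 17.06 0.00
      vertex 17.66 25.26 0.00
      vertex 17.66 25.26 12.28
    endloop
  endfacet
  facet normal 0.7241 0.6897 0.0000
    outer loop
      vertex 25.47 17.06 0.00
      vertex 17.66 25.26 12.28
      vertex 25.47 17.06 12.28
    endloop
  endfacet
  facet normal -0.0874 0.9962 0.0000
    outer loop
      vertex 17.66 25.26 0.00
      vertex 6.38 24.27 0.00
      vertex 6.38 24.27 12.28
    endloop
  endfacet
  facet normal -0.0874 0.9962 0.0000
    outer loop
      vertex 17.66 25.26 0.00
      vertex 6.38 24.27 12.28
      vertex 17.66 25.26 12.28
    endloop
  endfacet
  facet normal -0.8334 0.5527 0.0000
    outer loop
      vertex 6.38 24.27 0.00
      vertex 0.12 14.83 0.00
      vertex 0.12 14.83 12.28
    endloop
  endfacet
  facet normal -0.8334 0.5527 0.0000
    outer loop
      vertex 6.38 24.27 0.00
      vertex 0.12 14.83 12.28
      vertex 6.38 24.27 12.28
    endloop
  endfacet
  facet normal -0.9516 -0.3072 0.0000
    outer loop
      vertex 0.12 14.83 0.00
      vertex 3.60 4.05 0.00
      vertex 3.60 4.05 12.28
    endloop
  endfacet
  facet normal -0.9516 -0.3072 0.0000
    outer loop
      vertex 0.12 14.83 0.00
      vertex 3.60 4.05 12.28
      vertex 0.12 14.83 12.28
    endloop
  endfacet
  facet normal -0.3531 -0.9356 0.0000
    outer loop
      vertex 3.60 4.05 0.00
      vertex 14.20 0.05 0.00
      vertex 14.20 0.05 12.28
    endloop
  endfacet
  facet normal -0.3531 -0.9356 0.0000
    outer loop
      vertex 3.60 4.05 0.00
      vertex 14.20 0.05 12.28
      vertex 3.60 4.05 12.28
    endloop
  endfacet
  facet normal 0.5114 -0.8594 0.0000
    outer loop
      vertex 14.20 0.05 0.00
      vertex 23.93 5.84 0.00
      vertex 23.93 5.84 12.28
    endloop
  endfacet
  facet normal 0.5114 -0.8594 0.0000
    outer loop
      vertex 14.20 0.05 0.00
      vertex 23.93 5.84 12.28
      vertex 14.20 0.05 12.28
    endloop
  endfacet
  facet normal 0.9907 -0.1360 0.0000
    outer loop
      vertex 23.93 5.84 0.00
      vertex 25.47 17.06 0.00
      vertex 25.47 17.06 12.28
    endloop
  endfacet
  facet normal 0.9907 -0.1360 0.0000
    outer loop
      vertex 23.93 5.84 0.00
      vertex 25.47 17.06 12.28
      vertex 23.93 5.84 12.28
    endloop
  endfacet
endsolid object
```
; perimeter-only toolpath
G21 ; units = mm
G90 ; absolute positioning
G28 ; home
; layer 1
G0 Z2.46
G0 X25.47 Y17.06
G1 X17.66 Y25.26
G1 X6.38 Y24.27
G1 X0.12 Y14.83
G1 X3.60 Y4.05
G1 X14.20 Y0.05
G1 X23.93 Y5.84
G1 X25.47 Y17.06
; layer 2
G0 Z4.91
G0 X25.47 Y17.06
G1 X17.66 Y25.26
G1 X6.38 Y24.27
G1 X0.12 Y14.83
G1 X3.60 Y4.05
G1 X14.20 Y0.05
G1 X23.93 Y5.84
G1 X25.47 Y17.06
; layer 3
G0 Z7.37
G0 X25.47 Y17.06
G1 X17.66 Y25.26
G1 X6.38 Y24.27
G1 X0.12 Y14.83
G1 X3.60 Y4.05
G1 X14.20 Y0.05
G1 X23.93 Y5.84
G1 X25.47 Y17.06
; layer 4
G0 Z9.82
G0 X25.47 Y17.06
G1 X17.66 Y25.26
G1 X6.38 Y24.27
G1 X0.12 Y14.83
G1 X3.60 Y4.05
G1 X14.20 Y0.05
G1 X23.93 Y5.84
G1 X25.47 Y17.06
; layer 5
G0 Z12.28
G0 X25.47 Y17.06
G1 X17.66 Y25.26
G1 X6.38 Y24.27
G1 X0.12 Y14.83
G1 X3.60 Y4.05
G1 X14.20 Y0.05
G1 X23.93 Y5.84
G1 X25.47 Y17.06
M2 ; end

The solid is a regular 7-sided prism (a cylinder approximated with 7 flat sides), circumscribed radius ≈ 13.1 mm, height ≈ 12.3 mm. Slicing at Δz = 2.46 mm — 5 equal slices spanning the solid's height, so layer i sits at z = i·h/5 — gives 5 non-empty perimeters. Each is a 7-segment closed polygon; G0 lifts to the layer z and rapids to the start vertex, then G1 traces the edges.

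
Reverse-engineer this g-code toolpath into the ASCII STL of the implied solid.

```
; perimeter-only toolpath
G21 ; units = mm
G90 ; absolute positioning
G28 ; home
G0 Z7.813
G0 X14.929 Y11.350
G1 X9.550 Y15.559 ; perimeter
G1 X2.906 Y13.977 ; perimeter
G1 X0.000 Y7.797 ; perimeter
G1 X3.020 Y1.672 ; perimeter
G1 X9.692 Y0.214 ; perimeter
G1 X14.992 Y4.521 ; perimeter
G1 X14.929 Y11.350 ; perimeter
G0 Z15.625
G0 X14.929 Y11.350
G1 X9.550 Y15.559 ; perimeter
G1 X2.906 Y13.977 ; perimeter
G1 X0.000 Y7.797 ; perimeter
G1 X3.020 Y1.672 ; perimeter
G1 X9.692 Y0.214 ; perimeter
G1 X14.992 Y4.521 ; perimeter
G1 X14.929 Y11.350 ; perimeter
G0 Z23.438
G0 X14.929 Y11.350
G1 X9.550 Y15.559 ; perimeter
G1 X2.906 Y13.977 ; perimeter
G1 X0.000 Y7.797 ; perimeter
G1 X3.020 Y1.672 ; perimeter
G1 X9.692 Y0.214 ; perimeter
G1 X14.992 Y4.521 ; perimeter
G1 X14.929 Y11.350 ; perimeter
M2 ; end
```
solid part
  facet normal 0.0000 0.0000 -1.0000
    outer loop
      vertex 2.906 13.977 0.000
      vertex 9.550 15.559 0.000
      vertex 14.929 11.350 0.000
    endloop
  endfacet
  facet normal 0.0000 0.0000 -1.0000
    outer loop
      vertex 0.000 7.797 0.000
      vertex 2.906 13.977 0.000
      vertex 14.929 11.350 0.000
    endloop
  endfacet
  facet normal 0.0000 0.0000 -1.0000
    outer loop
      vertex 3.020 1.672 0.000
      vertex 0.000 7.797 0.000
      vertex 14.929 11.350 0.000
    endloop
  endfacet
  facet normal 0.0000 0.0000 -1.0000
    outer loop
      vertex 9.692 0.214 0.000
      vertex 3.020 1.672 0.000
      vertex 14.929 11.350 0.000
    endloop
  endfacet
  facet normal 0.0000 0.0000 -1.0000
    outer loop
      vertex 14.992 4.521 0.000
      vertex 9.692 0.214 0.000
      vertex 14.929 11.350 0.000
    endloop
  endfacet
  facet normal 0.0000 0.0000 1.0000
    outer loop
      vertex 14.929 11.350 23.438
      vertex 9.550 15.559 23.438
      vertex 2.906 13.977 23.438
    endloop
  endfacet
  facet normal 0.0000 0.0000 1.0000
    outer loop
      vertex 14.929 11.350 23.438
      vertex 2.906 13.977 23.438
      vertex 0.000 7.797 23.438
    endloop
  endfacet
  facet normal 0.0000 0.0000 1.0000
    outer loop
      vertex 14.929 11.350 23.438
      vertex 0.000 7.797 23.438
      vertex 3.020 1.672 23.438
    endloop
  endfacet
  facet normal 0.0000 0.0000 1.0000
    outer loop
      vertex 14.929 11.350 23.438
      vertex 3.020 1.672 23.438
      vertex 9.692 0.214 23.438
    endloop
  endfacet
  facet normal 0.0000 0.0000 1.0000
    outer loop
      vertex 14.929 11.350 23.438
      vertex 9.692 0.214 23.438
      vertex 14.992 4.521 23.438
    endloop
  endfacet
  facet normal 0.6162 0.7876 0.0000
    outer loop
      vertex 14.929 11.350 0.000
      vertex 9.550 15.559 0.000
      vertex 9.550 15.559 23.438
    endloop
  endfacet
  facet normal 0.6162 0.7876 0.0000
    outer loop
      vertex 14.929 11.350 0.000
      vertex 9.550 15.559 23.438
      vertex 14.929 11.350 23.438
    endloop
  endfacet
  facet normal -0.2316 0.9728 0.0000
    outer loop
      vertex 9.550 15.559 0.000
      vertex 2.906 13.977 0.000
      vertex 2.906 13.977 23.438
    endloop
  endfacet
  facet normal -0.2316 0.9728 0.0000
    outer loop
      vertex 9.550 15.559 0.000
      vertex 2.906 13.977 23.438
      vertex 9.550 15.559 23.438
    endloop
  endfacet
  facet normal -0.9049 0.4255 0.0000
    outer loop
      vertex 2.906 13.977 0.000
      vertex 0.000 7.797 0.000
      vertex 0.000 7.797 23.438
    endloop
  endfacet
  facet normal -0.9049 0.4255 0.0000
    outer loop
      vertex 2.906 13.977 0.000
      vertex 0.000 7.797 23.438
      vertex 2.906 13.977 23.438
    endloop
  endfacet
  facet normal -0.8969 -0.4422 0.0000
    outer loop
      vertex 0.000 7.797 0.000
      vertex 3.020 1.672 0.000
      vertex 3.020 1.672 23.438
    endloop
  endfacet
  facet normal -0.8969 -0.4422 0.0000
    outer loop
      vertex 0.000 7.797 0.000
      vertex 3.020 1.672 23.438
      vertex 0.000 7.797 23.438
    endloop
  endfacet
  facet normal -0.2135 -0.9769 0.0000
    outer loop
      vertex 3.020 1.672 0.000
      vertex 9.692 0.214 0.000
      vertex 9.692 0.214 23.438
    endloop
  endfacet
  facet normal -0.2135 -0.9769 0.0000
    outer loop
      vertex 3.020 1.672 0.000
      vertex 9.692 0.214 23.438
      vertex 3.020 1.672 23.438
    endloop
  endfacet
  facet normal 0.6307 -0.7761 0.0000
    outer loop
      vertex 9.692 0.214 0.000
      vertex 14.992 4.521 0.000
      vertex 14.992 4.521 23.438
    endloop
  endfacet
  facet normal 0.6307 -0.7761 0.0000
    outer loop
      vertex 9.692 0.214 0.000
      vertex 14.992 4.521 23.438
      vertex 9.692 0.214 23.438
    endloop
  endfacet
  facet normal 1.0000 0.0092 0.0000
    outer loop
      vertex 14.992 4.521 0.000
      vertex 14.929 11.350 0.000
      vertex 14.929 11.350 23.438
    endloop
  endfacet
  facet normal 1.0000 0.0092 0.0000
    outer loop
      vertex 14.992 4.521 0.000
      vertex 14.929 11.350 23.438
      vertex 14.992 4.521 23.438
    endloop
  endfacet
endsolid part

The G0 Z moves step by Δz≈7.813 mm. Every layer's G1 loop is the same polygon, so the solid is a straight extrusion of it from z=0 to z≈23.4. Closing with flat bottom and top caps and triangulating gives 24 facets — a regular 7-sided prism (a cylinder approximated with 7 flat sides), circumscribed radius ≈ 7.87 mm, height ≈ 23.4 mm.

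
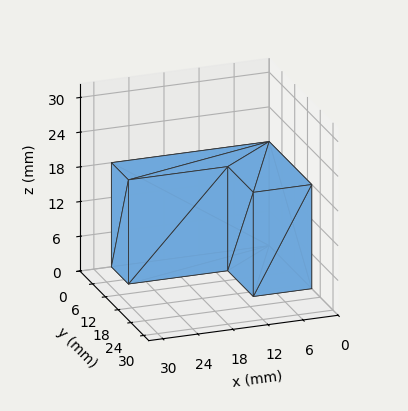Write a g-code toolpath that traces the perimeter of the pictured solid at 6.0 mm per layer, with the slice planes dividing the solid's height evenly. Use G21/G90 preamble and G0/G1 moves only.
Reading the render: the shape is an L-shaped prism: outer 27 × 20 mm, arm thicknesses ≈ 8 mm (horizontal) and 10 mm (vertical), extruded 18 mm in z (dimensions read to the nearest mm from the axis ticks). For the g-code, the solid's height is divided into equal slices at the stated Δz and each level perimeter traced with G1 moves after a G0 lift.

; perimeter-only toolpath
G21 ; units = mm
G90 ; absolute positioning
G28 ; home
; layer 1
G0 Z6.0
G0 X0.0 Y0.0
G1 X27.0 Y0.0
G1 X27.0 Y8.0
G1 X10.0 Y8.0
G1 X10.0 Y20.0
G1 X0.0 Y20.0
G1 X0.0 Y0.0
; layer 2
G0 Z12.0
G0 X0.0 Y0.0
G1 X27.0 Y0.0
G1 X27.0 Y8.0
G1 X10.0 Y8.0
G1 X10.0 Y20.0
G1 X0.0 Y20.0
G1 X0.0 Y0.0
; layer 3
G0 Z18.0
G0 X0.0 Y0.0
G1 X27.0 Y0.0
G1 X27.0 Y8.0
G1 X10.0 Y8.0
G1 X10.0 Y20.0
G1 X0.0 Y20.0
G1 X0.0 Y0.0
M2 ; end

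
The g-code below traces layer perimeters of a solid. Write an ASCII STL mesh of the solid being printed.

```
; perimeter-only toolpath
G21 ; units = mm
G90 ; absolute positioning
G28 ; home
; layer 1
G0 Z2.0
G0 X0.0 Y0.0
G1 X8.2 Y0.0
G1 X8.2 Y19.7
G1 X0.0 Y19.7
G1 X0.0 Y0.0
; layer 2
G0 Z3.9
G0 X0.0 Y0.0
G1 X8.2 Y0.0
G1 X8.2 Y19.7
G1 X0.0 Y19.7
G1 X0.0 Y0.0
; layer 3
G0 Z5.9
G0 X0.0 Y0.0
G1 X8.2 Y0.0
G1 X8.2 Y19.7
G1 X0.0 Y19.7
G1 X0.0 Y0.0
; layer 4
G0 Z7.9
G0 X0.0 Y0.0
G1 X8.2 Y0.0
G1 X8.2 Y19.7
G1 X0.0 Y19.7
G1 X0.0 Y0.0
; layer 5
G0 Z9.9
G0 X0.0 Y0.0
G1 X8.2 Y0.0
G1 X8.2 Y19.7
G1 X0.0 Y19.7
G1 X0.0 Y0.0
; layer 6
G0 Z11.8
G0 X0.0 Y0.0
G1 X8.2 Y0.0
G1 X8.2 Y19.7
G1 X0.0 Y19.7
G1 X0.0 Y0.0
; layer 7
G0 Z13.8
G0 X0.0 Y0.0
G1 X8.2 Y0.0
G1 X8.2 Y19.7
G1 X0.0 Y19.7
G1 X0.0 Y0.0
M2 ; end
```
solid part
  facet normal 0.0000 0.0000 -1.0000
    outer loop
      vertex 8.2 19.7 0.0
      vertex 8.2 0.0 0.0
      vertex 0.0 0.0 0.0
    endloop
  endfacet
  facet normal 0.0000 0.0000 -1.0000
    outer loop
      vertex 0.0 19.7 0.0
      vertex 8.2 19.7 0.0
      vertex 0.0 0.0 0.0
    endloop
  endfacet
  facet normal 0.0000 0.0000 1.0000
    outer loop
      vertex 0.0 0.0 13.8
      vertex 8.2 0.0 13.8
      vertex 8.2 19.7 13.8
    endloop
  endfacet
  facet normal 0.0000 0.0000 1.0000
    outer loop
      vertex 0.0 0.0 13.8
      vertex 8.2 19.7 13.8
      vertex 0.0 19.7 13.8
    endloop
  endfacet
  facet normal 0.0000 -1.0000 0.0000
    outer loop
      vertex 0.0 0.0 0.0
      vertex 8.2 0.0 0.0
      vertex 8.2 0.0 13.8
    endloop
  endfacet
  facet normal 0.0000 -1.0000 0.0000
    outer loop
      vertex 0.0 0.0 0.0
      vertex 8.2 0.0 13.8
      vertex 0.0 0.0 13.8
    endloop
  endfacet
  facet normal 0.0000 1.0000 0.0000
    outer loop
      vertex 8.2 19.7 13.8
      vertex 8.2 19.7 0.0
      vertex 0.0 19.7 0.0
    endloop
  endfacet
  facet normal 0.0000 1.0000 0.0000
    outer loop
      vertex 0.0 19.7 13.8
      vertex 8.2 19.7 13.8
      vertex 0.0 19.7 0.0
    endloop
  endfacet
  facet normal -1.0000 0.0000 0.0000
    outer loop
      vertex 0.0 19.7 13.8
      vertex 0.0 19.7 0.0
      vertex 0.0 0.0 0.0
    endloop
  endfacet
  facet normal -1.0000 0.0000 0.0000
    outer loop
      vertex 0.0 0.0 13.8
      vertex 0.0 19.7 13.8
      vertex 0.0 0.0 0.0
    endloop
  endfacet
  facet normal 1.0000 0.0000 0.0000
    outer loop
      vertex 8.2 0.0 0.0
      vertex 8.2 19.7 0.0
      vertex 8.2 19.7 13.8
    endloop
  endfacet
  facet normal 1.0000 0.0000 0.0000
    outer loop
      vertex 8.2 0.0 0.0
      vertex 8.2 19.7 13.8
      vertex 8.2 0.0 13.8
    endloop
  endfacet
endsolid part

The G0 Z moves step by Δz≈2.0 mm. Every layer's G1 loop is the same polygon, so the solid is a straight extrusion of it from z=0 to z≈13.8. Closing with flat bottom and top caps and triangulating gives 12 facets — a rectangular box, roughly 8.2 × 19.7 mm footprint and 13.8 mm tall.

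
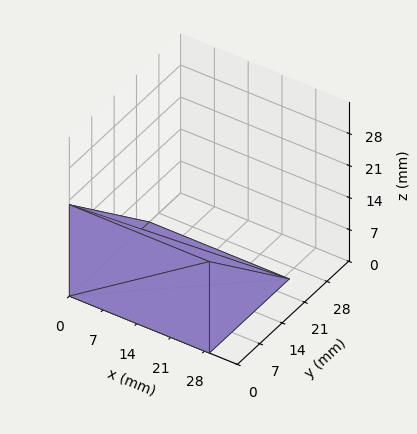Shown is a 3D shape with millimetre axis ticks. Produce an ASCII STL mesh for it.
Reading the render: the shape is a wedge (ramp): 29 × 25 mm base, rising to 20 mm along the y=0 edge and sloping linearly to z=0 at y=25 (dimensions read to the nearest mm from the axis ticks). For the STL, each face is triangulated and given an outward normal.

solid part
  facet normal 0.0000 0.0000 -1.0000
    outer loop
      vertex 29.0 25.0 0.0
      vertex 29.0 0.0 0.0
      vertex 0.0 0.0 0.0
    endloop
  endfacet
  facet normal 0.0000 0.0000 -1.0000
    outer loop
      vertex 0.0 25.0 0.0
      vertex 29.0 25.0 0.0
      vertex 0.0 0.0 0.0
    endloop
  endfacet
  facet normal 0.0000 -1.0000 0.0000
    outer loop
      vertex 0.0 0.0 0.0
      vertex 29.0 0.0 0.0
      vertex 29.0 0.0 20.0
    endloop
  endfacet
  facet normal 0.0000 -1.0000 0.0000
    outer loop
      vertex 0.0 0.0 0.0
      vertex 29.0 0.0 20.0
      vertex 0.0 0.0 20.0
    endloop
  endfacet
  facet normal 0.0000 0.6247 0.7809
    outer loop
      vertex 0.0 0.0 20.0
      vertex 29.0 0.0 20.0
      vertex 29.0 25.0 0.0
    endloop
  endfacet
  facet normal 0.0000 0.6247 0.7809
    outer loop
      vertex 0.0 0.0 20.0
      vertex 29.0 25.0 0.0
      vertex 0.0 25.0 0.0
    endloop
  endfacet
  facet normal -1.0000 0.0000 0.0000
    outer loop
      vertex 0.0 0.0 20.0
      vertex 0.0 25.0 0.0
      vertex 0.0 0.0 0.0
    endloop
  endfacet
  facet normal 1.0000 0.0000 0.0000
    outer loop
      vertex 29.0 0.0 0.0
      vertex 29.0 25.0 0.0
      vertex 29.0 0.0 20.0
    endloop
  endfacet
endsolid part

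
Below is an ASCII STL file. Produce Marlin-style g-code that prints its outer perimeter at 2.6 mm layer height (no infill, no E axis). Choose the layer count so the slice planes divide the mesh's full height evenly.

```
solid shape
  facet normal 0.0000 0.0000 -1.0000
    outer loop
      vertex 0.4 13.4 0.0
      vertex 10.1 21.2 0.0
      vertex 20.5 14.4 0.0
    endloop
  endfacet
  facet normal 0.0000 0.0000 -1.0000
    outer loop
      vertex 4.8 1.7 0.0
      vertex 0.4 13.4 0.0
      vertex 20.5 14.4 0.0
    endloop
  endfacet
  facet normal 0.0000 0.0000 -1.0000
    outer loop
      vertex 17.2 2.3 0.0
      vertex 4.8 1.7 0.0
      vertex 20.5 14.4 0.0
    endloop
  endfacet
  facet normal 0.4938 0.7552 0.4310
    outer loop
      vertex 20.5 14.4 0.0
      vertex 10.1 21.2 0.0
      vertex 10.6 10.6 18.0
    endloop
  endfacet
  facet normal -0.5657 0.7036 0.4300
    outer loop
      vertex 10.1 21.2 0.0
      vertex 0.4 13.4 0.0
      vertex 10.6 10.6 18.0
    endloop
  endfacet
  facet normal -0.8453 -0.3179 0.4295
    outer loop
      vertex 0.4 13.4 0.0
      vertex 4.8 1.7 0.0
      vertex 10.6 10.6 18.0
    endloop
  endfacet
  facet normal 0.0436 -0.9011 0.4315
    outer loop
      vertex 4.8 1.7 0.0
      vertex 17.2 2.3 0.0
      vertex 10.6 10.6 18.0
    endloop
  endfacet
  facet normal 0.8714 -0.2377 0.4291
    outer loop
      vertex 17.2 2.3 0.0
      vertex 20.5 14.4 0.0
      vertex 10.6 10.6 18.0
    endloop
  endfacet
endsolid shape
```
; perimeter-only toolpath
G21 ; units = mm
G90 ; absolute positioning
G28 ; home
; layer 1
G0 Z2.6
G0 X19.1 Y13.9
G1 X10.2 Y19.7
G1 X1.9 Y13.0
G1 X5.6 Y3.0
G1 X16.3 Y3.5
G1 X19.1 Y13.9
; layer 2
G0 Z5.1
G0 X17.7 Y13.3
G1 X10.2 Y18.2
G1 X3.3 Y12.6
G1 X6.5 Y4.2
G1 X15.3 Y4.7
G1 X17.7 Y13.3
; layer 3
G0 Z7.7
G0 X16.3 Y12.8
G1 X10.3 Y16.7
G1 X4.8 Y12.2
G1 X7.3 Y5.5
G1 X14.4 Y5.9
G1 X16.3 Y12.8
; layer 4
G0 Z10.3
G0 X14.8 Y12.2
G1 X10.4 Y15.1
G1 X6.2 Y11.8
G1 X8.1 Y6.8
G1 X13.4 Y7.0
G1 X14.8 Y12.2
; layer 5
G0 Z12.9
G0 X13.4 Y11.7
G1 X10.5 Y13.6
G1 X7.7 Y11.4
G1 X8.9 Y8.1
G1 X12.5 Y8.2
G1 X13.4 Y11.7
; layer 6
G0 Z15.4
G0 X12.0 Y11.1
G1 X10.5 Y12.1
G1 X9.1 Y11.0
G1 X9.8 Y9.3
G1 X11.5 Y9.4
G1 X12.0 Y11.1
M2 ; end

The solid is a regular 5-sided pyramid, base circumscribed radius ≈ 10.6 mm, apex at z ≈ 18 mm. Slicing at Δz = 2.6 mm — 7 equal slices spanning the solid's height, so layer i sits at z = i·h/7 — gives 6 non-empty perimeters. Each is a 5-segment closed polygon; G0 lifts to the layer z and rapids to the start vertex, then G1 traces the edges. The cross-section shrinks linearly with z (the slice at the apex is degenerate and omitted).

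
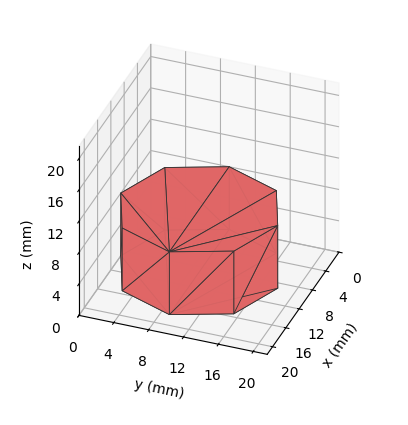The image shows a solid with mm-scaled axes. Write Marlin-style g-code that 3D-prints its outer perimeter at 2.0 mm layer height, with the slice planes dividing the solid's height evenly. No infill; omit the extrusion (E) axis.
Reading the render: the shape is a regular 8-sided prism (a cylinder approximated with 8 flat sides), circumscribed radius ≈ 9 mm, height ≈ 8 mm (dimensions read to the nearest mm from the axis ticks). For the g-code, the solid's height is divided into equal slices at the stated Δz and each level perimeter traced with G1 moves after a G0 lift.

; perimeter-only toolpath
G21 ; units = mm
G90 ; absolute positioning
G28 ; home
; layer 1
G0 Z2.0
G0 X18.0 Y9.0
G1 X15.4 Y15.4
G1 X9.0 Y18.0
G1 X2.6 Y15.4
G1 X0.0 Y9.0
G1 X2.6 Y2.6
G1 X9.0 Y0.0
G1 X15.4 Y2.6
G1 X18.0 Y9.0
; layer 2
G0 Z4.0
G0 X18.0 Y9.0
G1 X15.4 Y15.4
G1 X9.0 Y18.0
G1 X2.6 Y15.4
G1 X0.0 Y9.0
G1 X2.6 Y2.6
G1 X9.0 Y0.0
G1 X15.4 Y2.6
G1 X18.0 Y9.0
; layer 3
G0 Z6.0
G0 X18.0 Y9.0
G1 X15.4 Y15.4
G1 X9.0 Y18.0
G1 X2.6 Y15.4
G1 X0.0 Y9.0
G1 X2.6 Y2.6
G1 X9.0 Y0.0
G1 X15.4 Y2.6
G1 X18.0 Y9.0
; layer 4
G0 Z8.0
G0 X18.0 Y9.0
G1 X15.4 Y15.4
G1 X9.0 Y18.0
G1 X2.6 Y15.4
G1 X0.0 Y9.0
G1 X2.6 Y2.6
G1 X9.0 Y0.0
G1 X15.4 Y2.6
G1 X18.0 Y9.0
M2 ; end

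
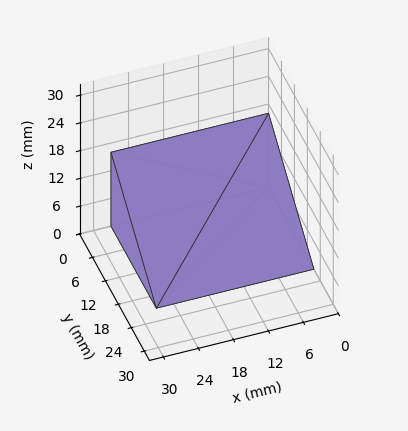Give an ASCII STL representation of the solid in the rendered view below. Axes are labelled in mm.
Reading the render: the shape is a wedge (ramp): 27 × 21 mm base, rising to 16 mm along the y=0 edge and sloping linearly to z=0 at y=21 (dimensions read to the nearest mm from the axis ticks). For the STL, each face is triangulated and given an outward normal.

solid part
  facet normal 0.0000 0.0000 -1.0000
    outer loop
      vertex 27.0 21.0 0.0
      vertex 27.0 0.0 0.0
      vertex 0.0 0.0 0.0
    endloop
  endfacet
  facet normal 0.0000 0.0000 -1.0000
    outer loop
      vertex 0.0 21.0 0.0
      vertex 27.0 21.0 0.0
      vertex 0.0 0.0 0.0
    endloop
  endfacet
  facet normal 0.0000 -1.0000 0.0000
    outer loop
      vertex 0.0 0.0 0.0
      vertex 27.0 0.0 0.0
      vertex 27.0 0.0 16.0
    endloop
  endfacet
  facet normal 0.0000 -1.0000 0.0000
    outer loop
      vertex 0.0 0.0 0.0
      vertex 27.0 0.0 16.0
      vertex 0.0 0.0 16.0
    endloop
  endfacet
  facet normal 0.0000 0.6060 0.7954
    outer loop
      vertex 0.0 0.0 16.0
      vertex 27.0 0.0 16.0
      vertex 27.0 21.0 0.0
    endloop
  endfacet
  facet normal 0.0000 0.6060 0.7954
    outer loop
      vertex 0.0 0.0 16.0
      vertex 27.0 21.0 0.0
      vertex 0.0 21.0 0.0
    endloop
  endfacet
  facet normal -1.0000 0.0000 0.0000
    outer loop
      vertex 0.0 0.0 16.0
      vertex 0.0 21.0 0.0
      vertex 0.0 0.0 0.0
    endloop
  endfacet
  facet normal 1.0000 0.0000 0.0000
    outer loop
      vertex 27.0 0.0 0.0
      vertex 27.0 21.0 0.0
      vertex 27.0 0.0 16.0
    endloop
  endfacet
endsolid part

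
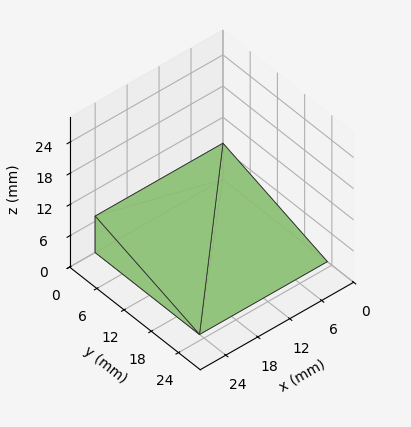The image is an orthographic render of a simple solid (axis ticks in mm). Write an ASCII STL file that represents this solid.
Reading the render: the shape is a wedge (ramp): 24 × 23 mm base, rising to 7 mm along the y=0 edge and sloping linearly to z=0 at y=23 (dimensions read to the nearest mm from the axis ticks). For the STL, each face is triangulated and given an outward normal.

solid part
  facet normal 0.0000 0.0000 -1.0000
    outer loop
      vertex 24.00 23.00 0.00
      vertex 24.00 0.00 0.00
      vertex 0.00 0.00 0.00
    endloop
  endfacet
  facet normal 0.0000 0.0000 -1.0000
    outer loop
      vertex 0.00 23.00 0.00
      vertex 24.00 23.00 0.00
      vertex 0.00 0.00 0.00
    endloop
  endfacet
  facet normal 0.0000 -1.0000 0.0000
    outer loop
      vertex 0.00 0.00 0.00
      vertex 24.00 0.00 0.00
      vertex 24.00 0.00 7.00
    endloop
  endfacet
  facet normal 0.0000 -1.0000 0.0000
    outer loop
      vertex 0.00 0.00 0.00
      vertex 24.00 0.00 7.00
      vertex 0.00 0.00 7.00
    endloop
  endfacet
  facet normal 0.0000 0.2912 0.9567
    outer loop
      vertex 0.00 0.00 7.00
      vertex 24.00 0.00 7.00
      vertex 24.00 23.00 0.00
    endloop
  endfacet
  facet normal 0.0000 0.2912 0.9567
    outer loop
      vertex 0.00 0.00 7.00
      vertex 24.00 23.00 0.00
      vertex 0.00 23.00 0.00
    endloop
  endfacet
  facet normal -1.0000 0.0000 0.0000
    outer loop
      vertex 0.00 0.00 7.00
      vertex 0.00 23.00 0.00
      vertex 0.00 0.00 0.00
    endloop
  endfacet
  facet normal 1.0000 0.0000 0.0000
    outer loop
      vertex 24.00 0.00 0.00
      vertex 24.00 23.00 0.00
      vertex 24.00 0.00 7.00
    endloop
  endfacet
endsolid part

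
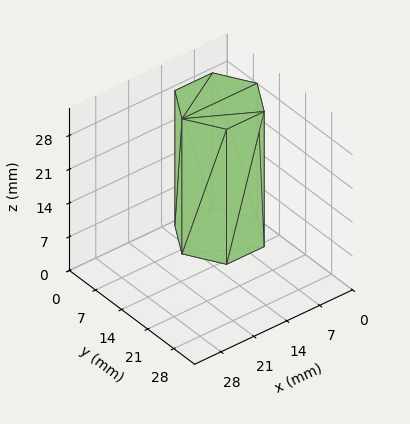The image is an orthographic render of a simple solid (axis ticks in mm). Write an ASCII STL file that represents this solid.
Reading the render: the shape is a regular 6-sided prism (a cylinder approximated with 6 flat sides), circumscribed radius ≈ 8 mm, height ≈ 28 mm (dimensions read to the nearest mm from the axis ticks). For the STL, each face is triangulated and given an outward normal.

solid part
  facet normal 0.0000 0.0000 -1.0000
    outer loop
      vertex 4.00 14.93 0.00
      vertex 12.00 14.93 0.00
      vertex 16.00 8.00 0.00
    endloop
  endfacet
  facet normal 0.0000 0.0000 -1.0000
    outer loop
      vertex 0.00 8.00 0.00
      vertex 4.00 14.93 0.00
      vertex 16.00 8.00 0.00
    endloop
  endfacet
  facet normal 0.0000 0.0000 -1.0000
    outer loop
      vertex 4.00 1.07 0.00
      vertex 0.00 8.00 0.00
      vertex 16.00 8.00 0.00
    endloop
  endfacet
  facet normal 0.0000 0.0000 -1.0000
    outer loop
      vertex 12.00 1.07 0.00
      vertex 4.00 1.07 0.00
      vertex 16.00 8.00 0.00
    endloop
  endfacet
  facet normal 0.0000 0.0000 1.0000
    outer loop
      vertex 16.00 8.00 28.00
      vertex 12.00 14.93 28.00
      vertex 4.00 14.93 28.00
    endloop
  endfacet
  facet normal 0.0000 0.0000 1.0000
    outer loop
      vertex 16.00 8.00 28.00
      vertex 4.00 14.93 28.00
      vertex 0.00 8.00 28.00
    endloop
  endfacet
  facet normal 0.0000 0.0000 1.0000
    outer loop
      vertex 16.00 8.00 28.00
      vertex 0.00 8.00 28.00
      vertex 4.00 1.07 28.00
    endloop
  endfacet
  facet normal 0.0000 0.0000 1.0000
    outer loop
      vertex 16.00 8.00 28.00
      vertex 4.00 1.07 28.00
      vertex 12.00 1.07 28.00
    endloop
  endfacet
  facet normal 0.8661 0.4999 0.0000
    outer loop
      vertex 16.00 8.00 0.00
      vertex 12.00 14.93 0.00
      vertex 12.00 14.93 28.00
    endloop
  endfacet
  facet normal 0.8661 0.4999 0.0000
    outer loop
      vertex 16.00 8.00 0.00
      vertex 12.00 14.93 28.00
      vertex 16.00 8.00 28.00
    endloop
  endfacet
  facet normal 0.0000 1.0000 0.0000
    outer loop
      vertex 12.00 14.93 0.00
      vertex 4.00 14.93 0.00
      vertex 4.00 14.93 28.00
    endloop
  endfacet
  facet normal 0.0000 1.0000 0.0000
    outer loop
      vertex 12.00 14.93 0.00
      vertex 4.00 14.93 28.00
      vertex 12.00 14.93 28.00
    endloop
  endfacet
  facet normal -0.8661 0.4999 0.0000
    outer loop
      vertex 4.00 14.93 0.00
      vertex 0.00 8.00 0.00
      vertex 0.00 8.00 28.00
    endloop
  endfacet
  facet normal -0.8661 0.4999 0.0000
    outer loop
      vertex 4.00 14.93 0.00
      vertex 0.00 8.00 28.00
      vertex 4.00 14.93 28.00
    endloop
  endfacet
  facet normal -0.8661 -0.4999 0.0000
    outer loop
      vertex 0.00 8.00 0.00
      vertex 4.00 1.07 0.00
      vertex 4.00 1.07 28.00
    endloop
  endfacet
  facet normal -0.8661 -0.4999 0.0000
    outer loop
      vertex 0.00 8.00 0.00
      vertex 4.00 1.07 28.00
      vertex 0.00 8.00 28.00
    endloop
  endfacet
  facet normal 0.0000 -1.0000 0.0000
    outer loop
      vertex 4.00 1.07 0.00
      vertex 12.00 1.07 0.00
      vertex 12.00 1.07 28.00
    endloop
  endfacet
  facet normal 0.0000 -1.0000 0.0000
    outer loop
      vertex 4.00 1.07 0.00
      vertex 12.00 1.07 28.00
      vertex 4.00 1.07 28.00
    endloop
  endfacet
  facet normal 0.8661 -0.4999 0.0000
    outer loop
      vertex 12.00 1.07 0.00
      vertex 16.00 8.00 0.00
      vertex 16.00 8.00 28.00
    endloop
  endfacet
  facet normal 0.8661 -0.4999 0.0000
    outer loop
      vertex 12.00 1.07 0.00
      vertex 16.00 8.00 28.00
      vertex 12.00 1.07 28.00
    endloop
  endfacet
endsolid part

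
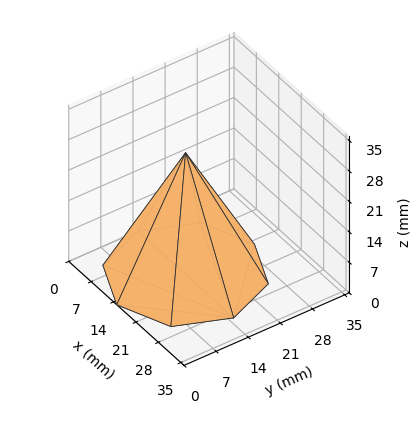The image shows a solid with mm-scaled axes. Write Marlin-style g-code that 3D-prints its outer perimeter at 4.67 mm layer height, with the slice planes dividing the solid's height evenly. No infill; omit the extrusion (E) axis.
Reading the render: the shape is a regular 8-sided pyramid, base circumscribed radius ≈ 15 mm, apex at z ≈ 28 mm (dimensions read to the nearest mm from the axis ticks). For the g-code, the solid's height is divided into equal slices at the stated Δz and each level perimeter traced with G1 moves after a G0 lift.

; perimeter-only toolpath
G21 ; units = mm
G90 ; absolute positioning
G28 ; home
; layer 1
G0 Z4.67
G0 X27.50 Y15.00
G1 X23.84 Y23.84
G1 X15.00 Y27.50
G1 X6.16 Y23.84
G1 X2.50 Y15.00
G1 X6.16 Y6.16
G1 X15.00 Y2.50
G1 X23.84 Y6.16
G1 X27.50 Y15.00
; layer 2
G0 Z9.33
G0 X25.00 Y15.00
G1 X22.07 Y22.07
G1 X15.00 Y25.00
G1 X7.93 Y22.07
G1 X5.00 Y15.00
G1 X7.93 Y7.93
G1 X15.00 Y5.00
G1 X22.07 Y7.93
G1 X25.00 Y15.00
; layer 3
G0 Z14.00
G0 X22.50 Y15.00
G1 X20.30 Y20.30
G1 X15.00 Y22.50
G1 X9.70 Y20.30
G1 X7.50 Y15.00
G1 X9.70 Y9.70
G1 X15.00 Y7.50
G1 X20.30 Y9.70
G1 X22.50 Y15.00
; layer 4
G0 Z18.67
G0 X20.00 Y15.00
G1 X18.54 Y18.54
G1 X15.00 Y20.00
G1 X11.46 Y18.54
G1 X10.00 Y15.00
G1 X11.46 Y11.46
G1 X15.00 Y10.00
G1 X18.54 Y11.46
G1 X20.00 Y15.00
; layer 5
G0 Z23.33
G0 X17.50 Y15.00
G1 X16.77 Y16.77
G1 X15.00 Y17.50
G1 X13.23 Y16.77
G1 X12.50 Y15.00
G1 X13.23 Y13.23
G1 X15.00 Y12.50
G1 X16.77 Y13.23
G1 X17.50 Y15.00
M2 ; end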